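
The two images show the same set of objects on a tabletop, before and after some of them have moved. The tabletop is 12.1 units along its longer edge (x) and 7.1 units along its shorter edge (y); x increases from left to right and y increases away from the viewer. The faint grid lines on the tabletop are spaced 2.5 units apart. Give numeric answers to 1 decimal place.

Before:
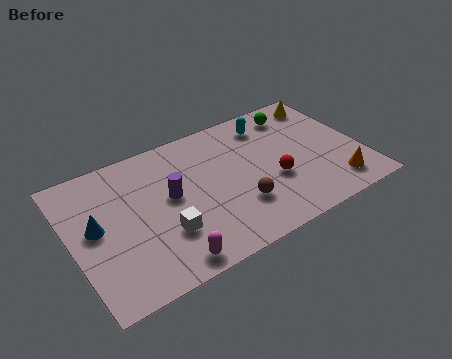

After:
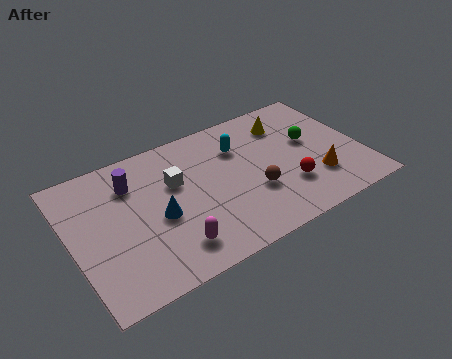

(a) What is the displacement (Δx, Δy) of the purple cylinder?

(-1.4, 1.4)

The purple cylinder started near (4.1, 3.9) and ended near (2.7, 5.3).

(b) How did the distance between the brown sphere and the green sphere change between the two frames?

-1.8

They were about 4.9 units apart before and 3.1 after — 1.8 units closer together.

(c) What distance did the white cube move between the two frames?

2.4

The white cube was near (3.6, 2.2) before and (4.4, 4.5) after, so it travelled √(0.8² + 2.3²) ≈ 2.4 units.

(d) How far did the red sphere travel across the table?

0.8

From (8.3, 2.7) to (8.8, 2.1), the red sphere covered √(0.5² + 0.6²) ≈ 0.8 units.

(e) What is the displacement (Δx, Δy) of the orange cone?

(-0.7, 0.7)

From the two frames, the orange cone sits at roughly (10.7, 1.3) before and (10.0, 2.0) after.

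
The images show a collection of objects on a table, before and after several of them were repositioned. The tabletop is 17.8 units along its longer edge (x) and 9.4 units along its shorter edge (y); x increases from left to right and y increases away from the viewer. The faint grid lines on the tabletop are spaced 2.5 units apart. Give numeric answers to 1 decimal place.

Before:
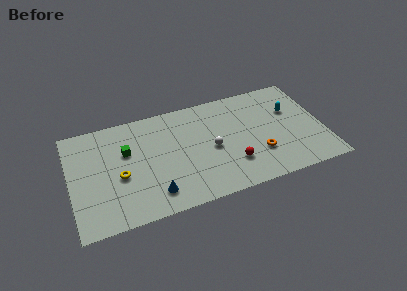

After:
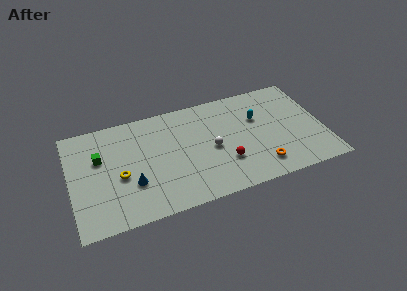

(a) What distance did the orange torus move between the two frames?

1.1

The orange torus was near (13.1, 2.9) before and (13.1, 1.8) after, so it travelled √(0.0² + 1.1²) ≈ 1.1 units.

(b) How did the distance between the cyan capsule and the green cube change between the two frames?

-0.5

Before: roughly 11.7 units apart; after: 11.2. That's 0.5 units closer together.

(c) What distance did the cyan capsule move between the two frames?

2.4

The cyan capsule moved from about (15.7, 6.1) to (13.3, 6.1), a distance of √(2.4² + 0.0²) ≈ 2.4.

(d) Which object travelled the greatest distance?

the cyan capsule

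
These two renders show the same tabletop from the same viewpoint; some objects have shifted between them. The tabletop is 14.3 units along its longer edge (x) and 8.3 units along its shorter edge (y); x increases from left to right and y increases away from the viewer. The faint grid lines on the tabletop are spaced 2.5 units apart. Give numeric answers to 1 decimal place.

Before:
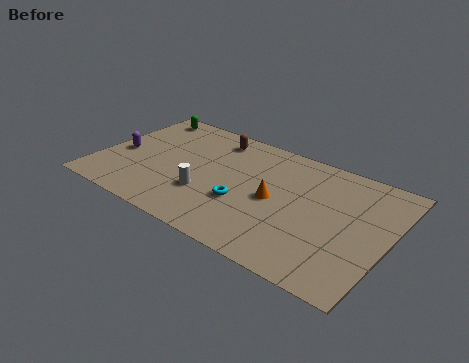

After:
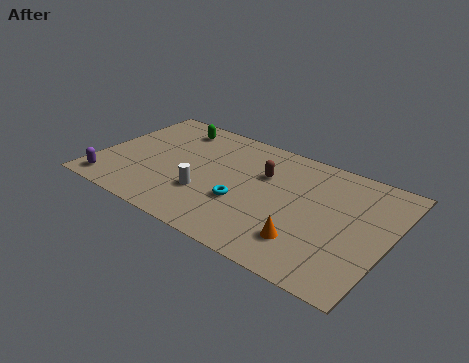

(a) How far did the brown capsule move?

3.2

The brown capsule moved from about (5.2, 7.0) to (8.0, 5.5), a distance of √(2.8² + 1.5²) ≈ 3.2.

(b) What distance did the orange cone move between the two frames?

2.8

The orange cone was near (8.8, 4.0) before and (10.7, 2.0) after, so it travelled √(1.9² + 2.0²) ≈ 2.8 units.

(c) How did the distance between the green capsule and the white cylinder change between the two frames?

-1.3

Before: roughly 6.2 units apart; after: 4.9. That's 1.3 units closer together.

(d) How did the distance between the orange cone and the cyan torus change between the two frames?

+1.7

Before: roughly 1.7 units apart; after: 3.4. That's 1.7 units further apart.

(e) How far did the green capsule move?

1.7

The green capsule was near (1.4, 7.3) before and (3.1, 6.9) after, so it travelled √(1.7² + 0.4²) ≈ 1.7 units.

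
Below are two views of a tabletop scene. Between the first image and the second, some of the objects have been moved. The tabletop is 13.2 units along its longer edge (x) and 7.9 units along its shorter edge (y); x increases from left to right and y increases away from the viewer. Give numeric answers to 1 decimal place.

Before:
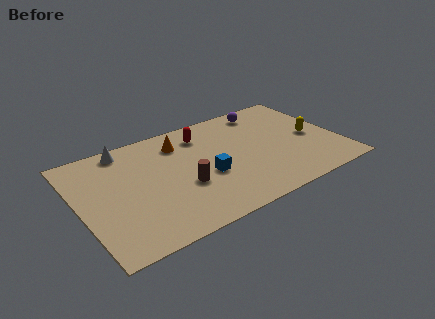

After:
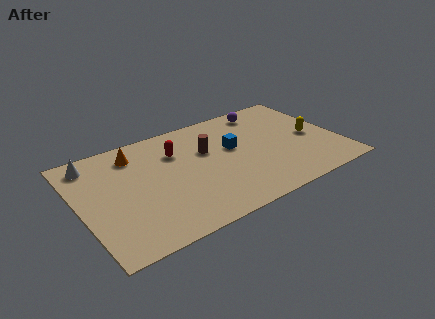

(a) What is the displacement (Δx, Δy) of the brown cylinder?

(1.5, 2.0)

The brown cylinder was at about (5.1, 3.0) and moved to about (6.6, 5.0).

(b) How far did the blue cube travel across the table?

2.1

The blue cube moved from about (6.3, 3.2) to (7.9, 4.6), a distance of √(1.6² + 1.4²) ≈ 2.1.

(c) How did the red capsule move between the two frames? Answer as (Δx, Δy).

(-1.5, -0.7)

The red capsule was at about (6.6, 6.3) and moved to about (5.1, 5.6).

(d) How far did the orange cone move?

2.3

The orange cone moved from about (5.4, 6.2) to (3.1, 6.4), a distance of √(2.3² + 0.2²) ≈ 2.3.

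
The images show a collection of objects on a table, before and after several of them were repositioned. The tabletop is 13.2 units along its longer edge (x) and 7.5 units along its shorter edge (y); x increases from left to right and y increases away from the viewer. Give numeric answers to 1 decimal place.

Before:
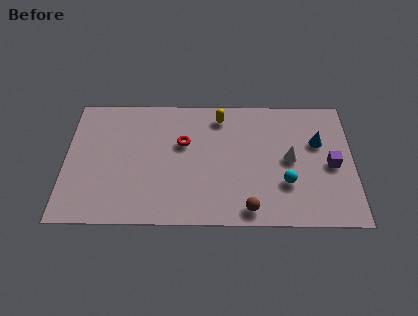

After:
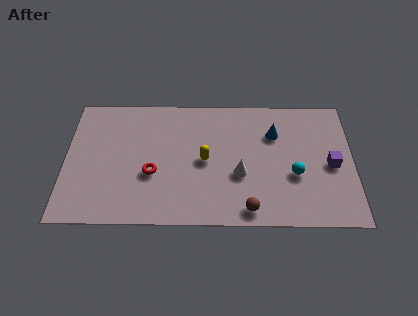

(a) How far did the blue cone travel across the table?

2.1

The blue cone moved from about (11.6, 4.8) to (9.6, 5.3), a distance of √(2.0² + 0.5²) ≈ 2.1.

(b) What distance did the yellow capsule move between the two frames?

2.7

From (7.1, 6.3) to (6.4, 3.7), the yellow capsule covered √(0.7² + 2.6²) ≈ 2.7 units.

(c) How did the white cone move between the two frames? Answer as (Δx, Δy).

(-2.3, -0.9)

From the two frames, the white cone sits at roughly (10.3, 3.8) before and (8.0, 2.9) after.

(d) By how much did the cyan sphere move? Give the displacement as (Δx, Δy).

(0.4, 0.5)

The cyan sphere started near (10.1, 2.4) and ended near (10.5, 2.9).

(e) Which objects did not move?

the brown sphere and the purple cube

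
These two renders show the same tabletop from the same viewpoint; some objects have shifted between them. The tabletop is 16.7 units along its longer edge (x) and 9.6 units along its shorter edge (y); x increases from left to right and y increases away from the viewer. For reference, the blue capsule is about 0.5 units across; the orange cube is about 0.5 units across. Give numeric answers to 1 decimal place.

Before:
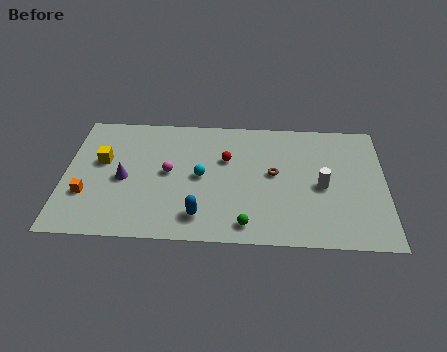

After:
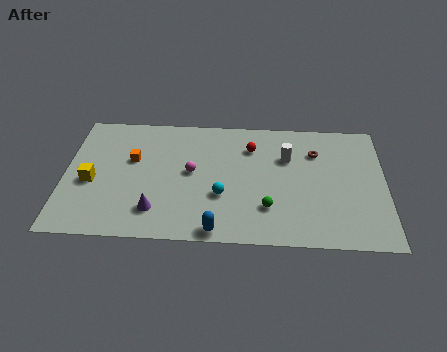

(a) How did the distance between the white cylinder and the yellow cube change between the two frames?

-1.1

They were about 11.6 units apart before and 10.5 after — 1.1 units closer together.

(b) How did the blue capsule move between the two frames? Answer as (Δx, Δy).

(0.9, -1.0)

The blue capsule started near (7.1, 1.8) and ended near (8.0, 0.8).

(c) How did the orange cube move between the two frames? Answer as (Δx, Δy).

(2.3, 2.8)

The orange cube was at about (1.2, 3.1) and moved to about (3.5, 5.9).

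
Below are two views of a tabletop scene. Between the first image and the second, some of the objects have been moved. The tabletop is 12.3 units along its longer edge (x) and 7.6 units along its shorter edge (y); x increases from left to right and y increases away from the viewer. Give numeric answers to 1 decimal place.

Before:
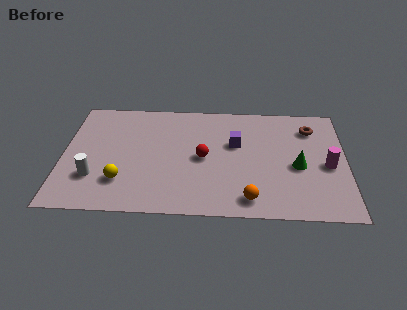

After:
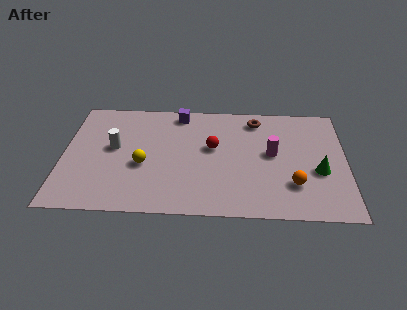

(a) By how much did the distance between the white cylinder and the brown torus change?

-3.5

Before: roughly 10.1 units apart; after: 6.6. That's 3.5 units closer together.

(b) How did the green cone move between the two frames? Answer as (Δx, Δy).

(0.9, -0.3)

From the two frames, the green cone sits at roughly (10.2, 3.3) before and (11.1, 3.0) after.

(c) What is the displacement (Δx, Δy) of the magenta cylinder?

(-2.4, 0.7)

The magenta cylinder started near (11.5, 3.4) and ended near (9.1, 4.1).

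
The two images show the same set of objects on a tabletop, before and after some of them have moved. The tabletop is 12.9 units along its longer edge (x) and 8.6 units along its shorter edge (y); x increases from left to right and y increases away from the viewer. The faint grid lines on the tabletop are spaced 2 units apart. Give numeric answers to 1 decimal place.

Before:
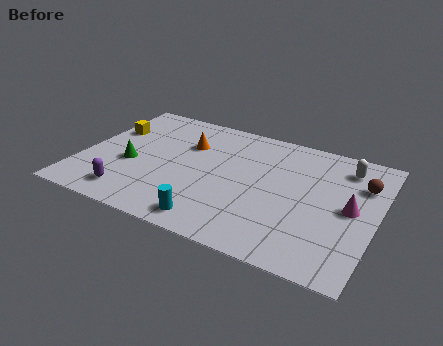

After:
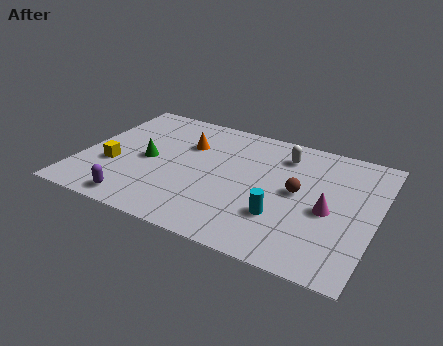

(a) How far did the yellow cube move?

2.7

From (0.9, 5.7) to (1.5, 3.1), the yellow cube covered √(0.6² + 2.6²) ≈ 2.7 units.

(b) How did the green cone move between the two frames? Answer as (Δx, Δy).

(0.7, 0.6)

The green cone started near (2.2, 3.5) and ended near (2.9, 4.1).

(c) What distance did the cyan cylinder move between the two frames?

3.2

The cyan cylinder moved from about (6.2, 1.1) to (9.0, 2.6), a distance of √(2.8² + 1.5²) ≈ 3.2.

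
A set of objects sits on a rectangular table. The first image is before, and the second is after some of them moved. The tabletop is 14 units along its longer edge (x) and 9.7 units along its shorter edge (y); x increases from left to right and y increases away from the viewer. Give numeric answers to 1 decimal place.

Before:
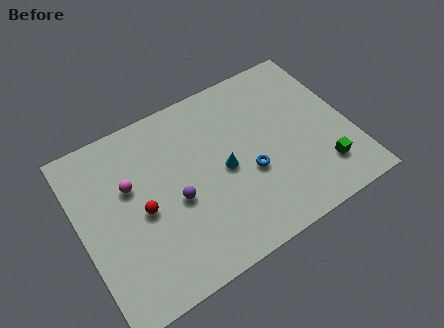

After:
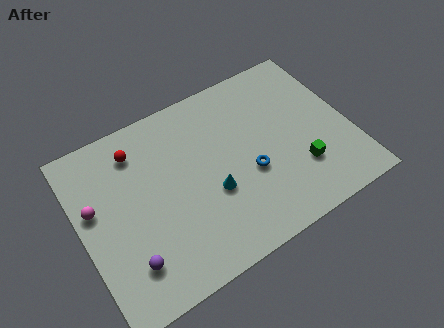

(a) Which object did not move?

the blue torus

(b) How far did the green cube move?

1.3

The green cube was near (12.2, 2.2) before and (11.1, 2.8) after, so it travelled √(1.1² + 0.6²) ≈ 1.3 units.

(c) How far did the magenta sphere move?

1.9

From (2.7, 6.1) to (0.8, 5.8), the magenta sphere covered √(1.9² + 0.3²) ≈ 1.9 units.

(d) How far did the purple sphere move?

3.4

The purple sphere was near (4.8, 4.2) before and (2.0, 2.2) after, so it travelled √(2.8² + 2.0²) ≈ 3.4 units.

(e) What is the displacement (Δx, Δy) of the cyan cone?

(-0.8, -0.9)

The cyan cone was at about (7.4, 4.6) and moved to about (6.6, 3.7).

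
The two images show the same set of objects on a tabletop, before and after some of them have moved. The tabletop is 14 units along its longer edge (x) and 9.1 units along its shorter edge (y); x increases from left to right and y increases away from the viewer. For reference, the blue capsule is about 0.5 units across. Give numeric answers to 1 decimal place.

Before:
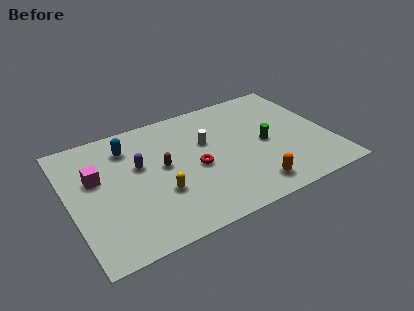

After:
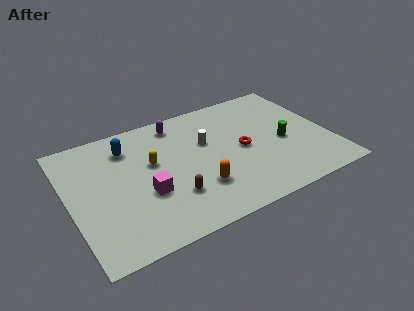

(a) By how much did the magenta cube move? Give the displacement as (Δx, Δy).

(2.4, -2.2)

The magenta cube was at about (1.5, 5.6) and moved to about (3.9, 3.4).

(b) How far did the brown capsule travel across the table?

2.3

The brown capsule moved from about (5.0, 4.9) to (5.2, 2.6), a distance of √(0.2² + 2.3²) ≈ 2.3.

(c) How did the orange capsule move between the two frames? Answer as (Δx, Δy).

(-2.7, 1.2)

The orange capsule started near (9.3, 1.4) and ended near (6.6, 2.6).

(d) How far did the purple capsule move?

3.3

The purple capsule was near (3.8, 5.5) before and (6.2, 7.8) after, so it travelled √(2.4² + 2.3²) ≈ 3.3 units.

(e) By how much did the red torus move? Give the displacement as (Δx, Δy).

(2.6, 0.3)

The red torus started near (6.7, 4.1) and ended near (9.3, 4.4).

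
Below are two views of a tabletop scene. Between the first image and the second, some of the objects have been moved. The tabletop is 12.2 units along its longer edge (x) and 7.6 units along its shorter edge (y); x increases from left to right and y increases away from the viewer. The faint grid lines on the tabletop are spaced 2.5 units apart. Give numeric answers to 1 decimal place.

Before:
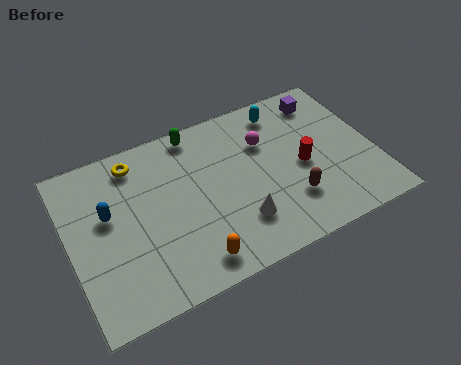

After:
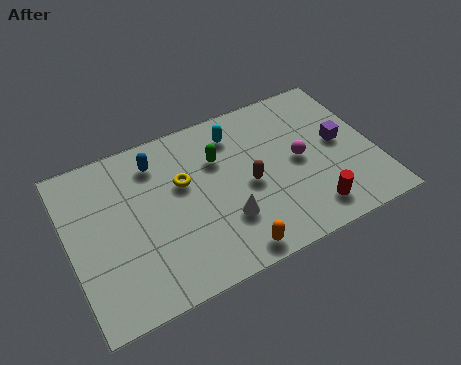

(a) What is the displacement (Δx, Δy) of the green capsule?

(0.7, -1.6)

From the two frames, the green capsule sits at roughly (5.4, 6.8) before and (6.1, 5.2) after.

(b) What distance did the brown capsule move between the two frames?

2.1

The brown capsule was near (8.6, 2.1) before and (7.1, 3.5) after, so it travelled √(1.5² + 1.4²) ≈ 2.1 units.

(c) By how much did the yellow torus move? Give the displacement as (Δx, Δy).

(1.7, -1.7)

From the two frames, the yellow torus sits at roughly (2.9, 6.4) before and (4.6, 4.7) after.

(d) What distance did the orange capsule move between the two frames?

1.5

From (4.5, 1.1) to (6.0, 0.8), the orange capsule covered √(1.5² + 0.3²) ≈ 1.5 units.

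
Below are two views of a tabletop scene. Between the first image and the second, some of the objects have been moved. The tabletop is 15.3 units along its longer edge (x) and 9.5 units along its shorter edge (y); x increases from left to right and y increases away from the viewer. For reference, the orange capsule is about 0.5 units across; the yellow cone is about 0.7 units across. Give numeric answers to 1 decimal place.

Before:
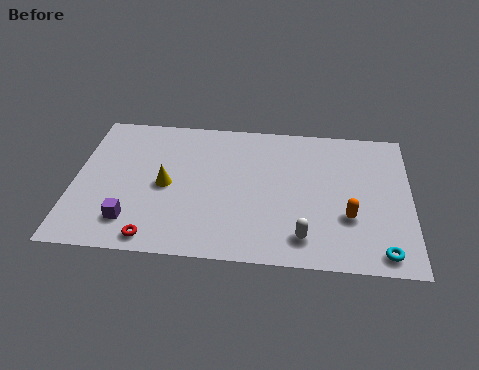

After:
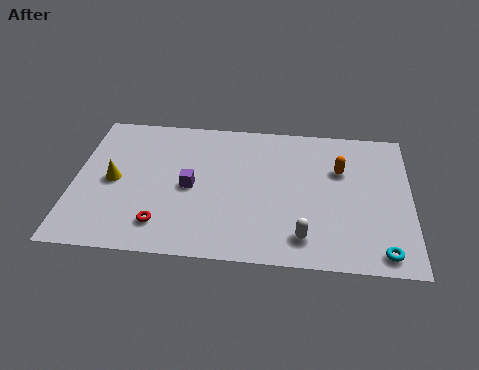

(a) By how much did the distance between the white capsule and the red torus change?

-0.3

Before: roughly 6.7 units apart; after: 6.4. That's 0.3 units closer together.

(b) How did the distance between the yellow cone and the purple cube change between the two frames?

+0.6

The distance was about 2.9 in the first image and 3.5 in the second, so they moved 0.6 units further apart.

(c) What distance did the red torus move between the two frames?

0.9

The red torus was near (3.8, 1.0) before and (4.1, 1.9) after, so it travelled √(0.3² + 0.9²) ≈ 0.9 units.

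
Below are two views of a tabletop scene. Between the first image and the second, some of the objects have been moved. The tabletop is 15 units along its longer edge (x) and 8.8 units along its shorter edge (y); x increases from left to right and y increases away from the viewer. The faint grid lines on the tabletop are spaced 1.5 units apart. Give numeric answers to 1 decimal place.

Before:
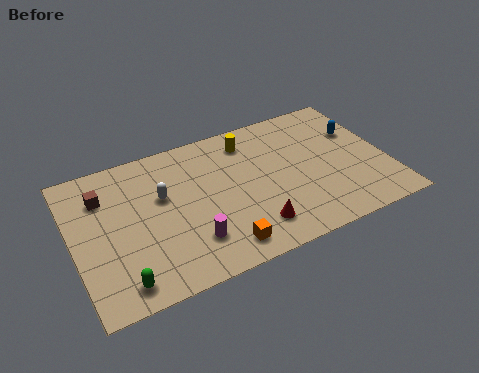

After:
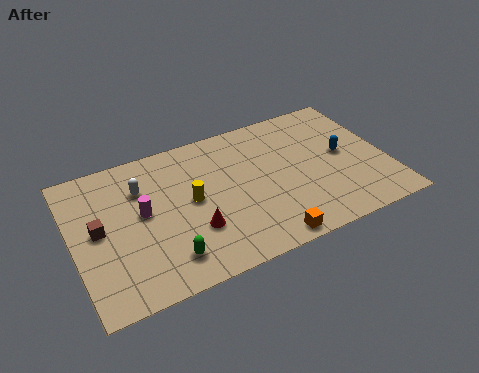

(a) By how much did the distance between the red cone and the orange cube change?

+2.1

The distance was about 1.7 in the first image and 3.8 in the second, so they moved 2.1 units further apart.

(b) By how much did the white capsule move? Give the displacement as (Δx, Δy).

(-0.9, 0.9)

From the two frames, the white capsule sits at roughly (4.3, 5.4) before and (3.4, 6.3) after.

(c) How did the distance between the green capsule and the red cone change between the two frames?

-4.5

The distance was about 6.3 in the first image and 1.8 in the second, so they moved 4.5 units closer together.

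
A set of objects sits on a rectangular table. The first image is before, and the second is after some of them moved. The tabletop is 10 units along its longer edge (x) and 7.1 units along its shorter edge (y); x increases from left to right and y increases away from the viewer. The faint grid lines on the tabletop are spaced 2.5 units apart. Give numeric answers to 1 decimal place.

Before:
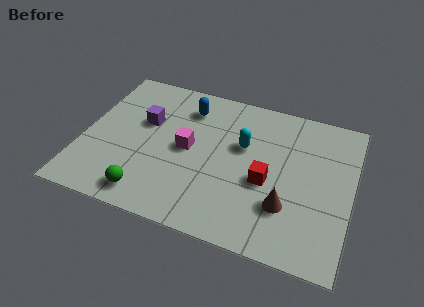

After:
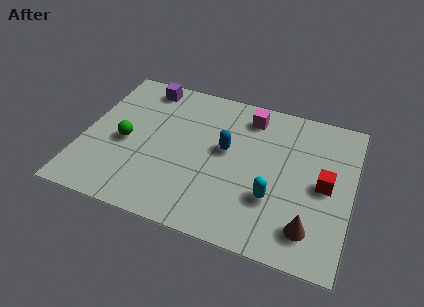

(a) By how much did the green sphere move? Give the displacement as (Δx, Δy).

(-1.1, 2.2)

The green sphere was at about (2.7, 1.0) and moved to about (1.6, 3.2).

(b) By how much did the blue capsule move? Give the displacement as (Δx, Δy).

(1.6, -1.6)

From the two frames, the blue capsule sits at roughly (3.7, 5.6) before and (5.3, 4.0) after.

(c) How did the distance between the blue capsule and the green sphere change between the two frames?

-0.9

They were about 4.7 units apart before and 3.8 after — 0.9 units closer together.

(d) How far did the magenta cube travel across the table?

3.1

The magenta cube moved from about (3.9, 3.6) to (6.0, 5.9), a distance of √(2.1² + 2.3²) ≈ 3.1.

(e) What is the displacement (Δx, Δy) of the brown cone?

(0.9, -0.7)

The brown cone was at about (7.7, 2.1) and moved to about (8.6, 1.4).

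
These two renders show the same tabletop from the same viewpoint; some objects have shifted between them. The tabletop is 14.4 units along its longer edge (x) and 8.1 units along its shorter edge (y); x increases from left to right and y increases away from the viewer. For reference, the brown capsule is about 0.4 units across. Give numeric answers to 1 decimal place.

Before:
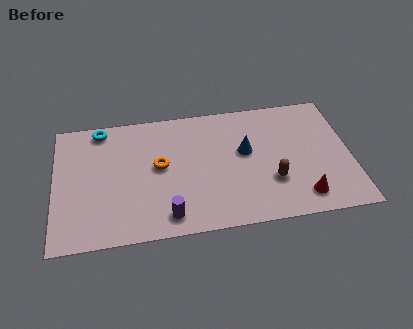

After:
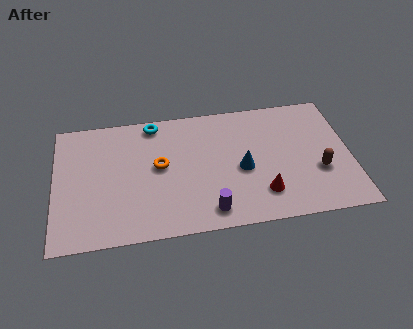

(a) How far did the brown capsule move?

2.3

The brown capsule was near (10.5, 2.6) before and (12.8, 2.9) after, so it travelled √(2.3² + 0.3²) ≈ 2.3 units.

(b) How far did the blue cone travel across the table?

1.1

The blue cone moved from about (9.3, 4.7) to (9.1, 3.6), a distance of √(0.2² + 1.1²) ≈ 1.1.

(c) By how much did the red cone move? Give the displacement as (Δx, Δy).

(-1.9, 0.5)

The red cone started near (11.9, 1.4) and ended near (10.0, 1.9).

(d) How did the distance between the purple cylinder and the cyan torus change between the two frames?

-0.3

They were about 6.8 units apart before and 6.5 after — 0.3 units closer together.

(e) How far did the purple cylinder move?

2.0

The purple cylinder was near (5.4, 1.2) before and (7.4, 1.2) after, so it travelled √(2.0² + 0.0²) ≈ 2.0 units.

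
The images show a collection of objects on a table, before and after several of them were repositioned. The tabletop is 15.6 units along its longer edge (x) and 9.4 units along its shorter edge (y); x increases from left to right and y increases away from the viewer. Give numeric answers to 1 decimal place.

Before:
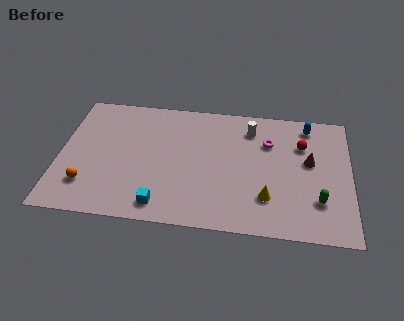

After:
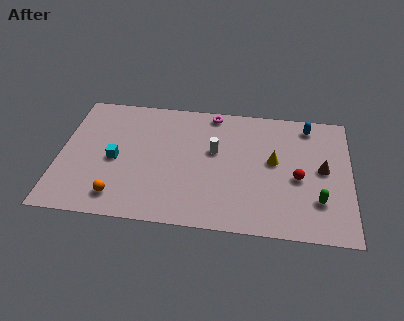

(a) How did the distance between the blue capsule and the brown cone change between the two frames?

+0.6

The distance was about 2.7 in the first image and 3.3 in the second, so they moved 0.6 units further apart.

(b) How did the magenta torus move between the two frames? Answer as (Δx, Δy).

(-3.1, 1.9)

The magenta torus started near (11.2, 6.6) and ended near (8.1, 8.5).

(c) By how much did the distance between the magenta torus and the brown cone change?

+4.5

The distance was about 2.5 in the first image and 7.0 in the second, so they moved 4.5 units further apart.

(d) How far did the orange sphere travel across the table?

1.8

The orange sphere was near (1.6, 2.3) before and (3.3, 1.6) after, so it travelled √(1.7² + 0.7²) ≈ 1.8 units.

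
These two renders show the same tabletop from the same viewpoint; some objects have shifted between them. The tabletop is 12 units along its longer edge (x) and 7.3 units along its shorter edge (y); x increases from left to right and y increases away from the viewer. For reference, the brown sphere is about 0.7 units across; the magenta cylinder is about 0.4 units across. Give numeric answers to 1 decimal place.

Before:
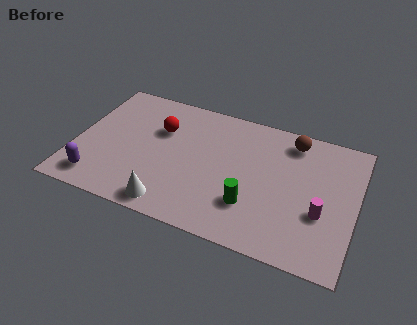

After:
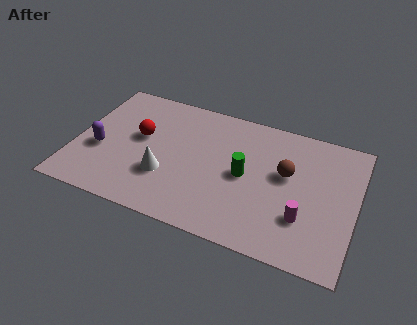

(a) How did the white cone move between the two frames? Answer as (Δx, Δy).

(-0.4, 1.5)

From the two frames, the white cone sits at roughly (4.4, 0.9) before and (4.0, 2.4) after.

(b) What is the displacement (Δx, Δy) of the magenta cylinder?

(-0.7, -0.5)

The magenta cylinder was at about (10.6, 2.7) and moved to about (9.9, 2.2).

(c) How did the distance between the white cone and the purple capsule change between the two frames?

-0.3

Before: roughly 3.2 units apart; after: 2.9. That's 0.3 units closer together.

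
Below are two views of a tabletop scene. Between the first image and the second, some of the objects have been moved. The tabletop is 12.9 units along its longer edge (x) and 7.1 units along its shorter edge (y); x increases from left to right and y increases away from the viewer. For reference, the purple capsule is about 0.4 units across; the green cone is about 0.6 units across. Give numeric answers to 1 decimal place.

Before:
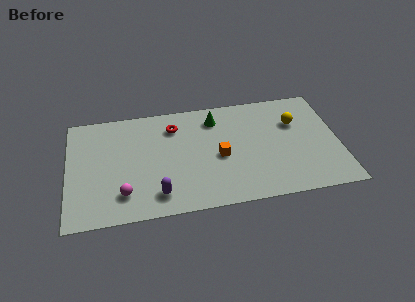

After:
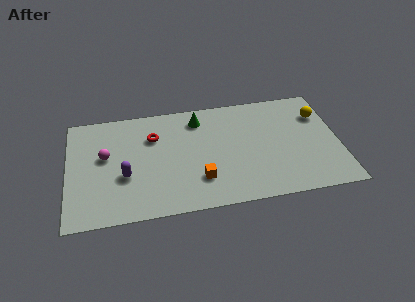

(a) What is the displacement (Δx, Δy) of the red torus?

(-1.0, -0.5)

The red torus started near (5.1, 5.5) and ended near (4.1, 5.0).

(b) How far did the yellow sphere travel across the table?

1.2

From (10.9, 4.8) to (12.1, 5.1), the yellow sphere covered √(1.2² + 0.3²) ≈ 1.2 units.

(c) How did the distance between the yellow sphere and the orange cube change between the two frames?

+2.7

The distance was about 4.0 in the first image and 6.7 in the second, so they moved 2.7 units further apart.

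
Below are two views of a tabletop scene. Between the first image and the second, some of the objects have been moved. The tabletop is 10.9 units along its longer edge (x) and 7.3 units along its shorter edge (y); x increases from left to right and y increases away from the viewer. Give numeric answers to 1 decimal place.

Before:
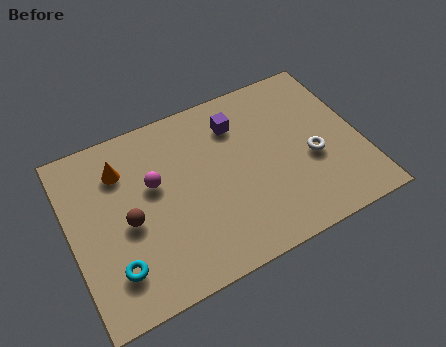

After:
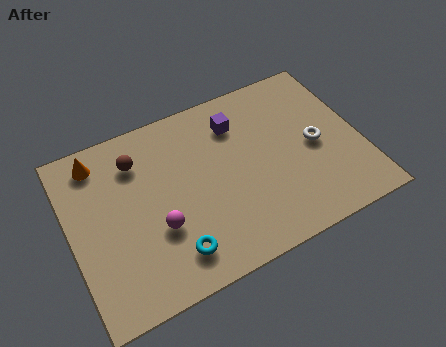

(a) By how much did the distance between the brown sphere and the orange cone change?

-0.7

They were about 2.2 units apart before and 1.5 after — 0.7 units closer together.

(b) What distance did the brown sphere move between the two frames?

2.4

The brown sphere was near (2.1, 3.3) before and (2.7, 5.6) after, so it travelled √(0.6² + 2.3²) ≈ 2.4 units.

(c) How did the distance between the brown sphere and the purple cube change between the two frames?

-1.2

Before: roughly 5.0 units apart; after: 3.8. That's 1.2 units closer together.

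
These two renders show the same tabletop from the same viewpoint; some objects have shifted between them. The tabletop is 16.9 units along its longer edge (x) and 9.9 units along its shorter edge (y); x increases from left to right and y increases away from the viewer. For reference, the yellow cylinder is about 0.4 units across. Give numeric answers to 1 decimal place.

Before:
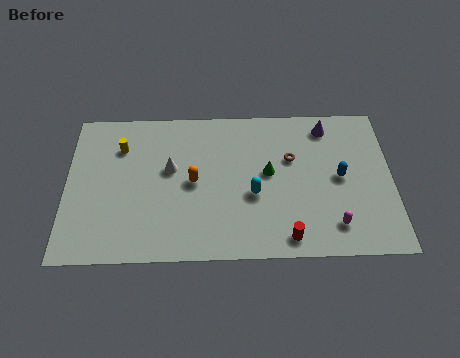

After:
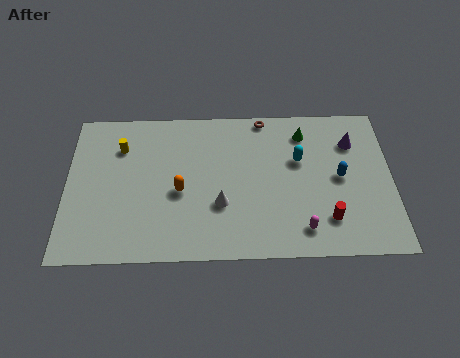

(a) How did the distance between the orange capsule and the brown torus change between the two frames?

+1.2

They were about 5.3 units apart before and 6.5 after — 1.2 units further apart.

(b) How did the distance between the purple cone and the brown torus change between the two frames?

+2.1

Before: roughly 2.8 units apart; after: 4.9. That's 2.1 units further apart.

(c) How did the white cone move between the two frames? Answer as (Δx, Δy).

(2.6, -2.4)

The white cone started near (5.4, 5.8) and ended near (8.0, 3.4).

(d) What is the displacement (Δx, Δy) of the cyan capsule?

(2.4, 2.2)

The cyan capsule started near (9.7, 4.0) and ended near (12.1, 6.2).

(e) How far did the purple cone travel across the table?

1.7

From (13.6, 8.4) to (14.9, 7.3), the purple cone covered √(1.3² + 1.1²) ≈ 1.7 units.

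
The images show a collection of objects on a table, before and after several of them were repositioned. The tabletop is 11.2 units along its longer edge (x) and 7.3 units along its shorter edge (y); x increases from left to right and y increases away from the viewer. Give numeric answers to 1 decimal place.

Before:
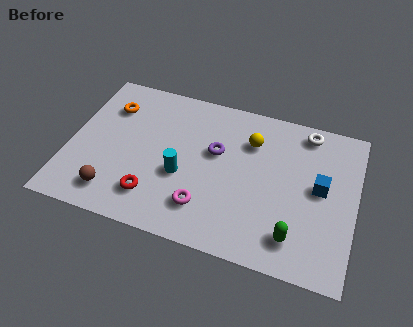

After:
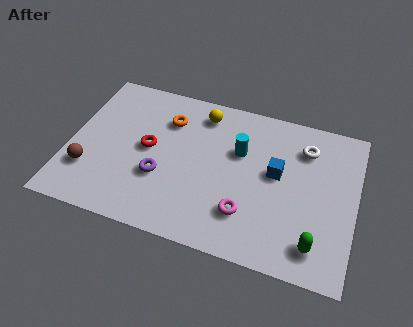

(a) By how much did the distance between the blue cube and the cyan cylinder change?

-3.8

Before: roughly 5.4 units apart; after: 1.6. That's 3.8 units closer together.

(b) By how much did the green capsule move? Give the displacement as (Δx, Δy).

(0.8, -0.1)

The green capsule started near (9.0, 1.4) and ended near (9.8, 1.3).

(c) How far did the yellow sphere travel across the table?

2.2

The yellow sphere moved from about (7.0, 5.3) to (5.0, 6.1), a distance of √(2.0² + 0.8²) ≈ 2.2.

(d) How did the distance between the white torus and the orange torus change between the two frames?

-2.4

They were about 7.8 units apart before and 5.4 after — 2.4 units closer together.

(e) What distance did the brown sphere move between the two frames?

1.4

The brown sphere was near (2.0, 1.3) before and (0.9, 2.1) after, so it travelled √(1.1² + 0.8²) ≈ 1.4 units.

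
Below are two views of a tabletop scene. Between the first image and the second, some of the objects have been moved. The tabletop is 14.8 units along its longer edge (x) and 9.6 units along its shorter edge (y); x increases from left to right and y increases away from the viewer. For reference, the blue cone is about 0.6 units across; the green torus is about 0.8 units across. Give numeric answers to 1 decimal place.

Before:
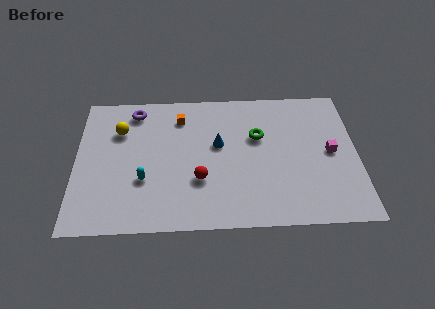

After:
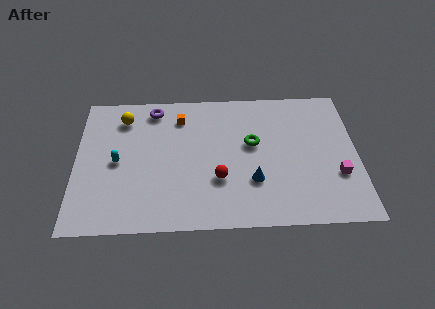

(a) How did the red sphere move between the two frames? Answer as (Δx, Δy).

(1.0, 0.0)

The red sphere was at about (6.5, 3.2) and moved to about (7.5, 3.2).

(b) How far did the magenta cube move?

1.6

The magenta cube was near (13.4, 4.8) before and (13.7, 3.2) after, so it travelled √(0.3² + 1.6²) ≈ 1.6 units.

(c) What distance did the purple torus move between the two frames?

1.0

From (3.1, 8.2) to (4.1, 8.3), the purple torus covered √(1.0² + 0.1²) ≈ 1.0 units.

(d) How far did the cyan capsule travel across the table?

1.9

The cyan capsule was near (3.6, 3.3) before and (2.2, 4.6) after, so it travelled √(1.4² + 1.3²) ≈ 1.9 units.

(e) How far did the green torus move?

0.6

The green torus moved from about (9.6, 6.1) to (9.3, 5.6), a distance of √(0.3² + 0.5²) ≈ 0.6.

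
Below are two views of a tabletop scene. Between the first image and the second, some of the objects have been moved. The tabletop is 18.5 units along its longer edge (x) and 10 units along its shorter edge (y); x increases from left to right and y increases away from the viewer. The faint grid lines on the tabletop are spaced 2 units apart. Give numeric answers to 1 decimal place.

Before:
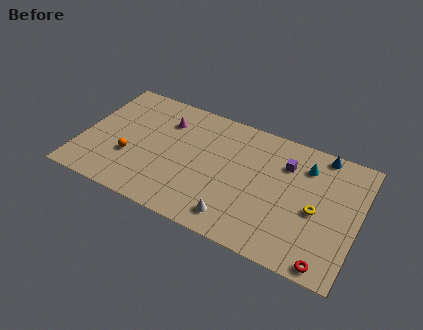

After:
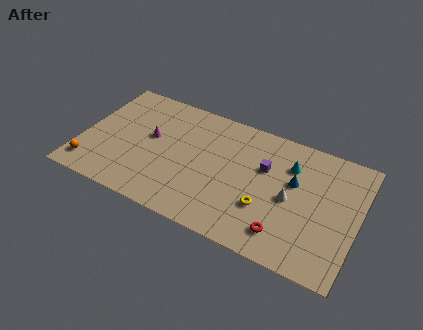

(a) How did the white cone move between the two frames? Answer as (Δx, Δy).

(3.3, 3.1)

The white cone started near (10.8, 1.6) and ended near (14.1, 4.7).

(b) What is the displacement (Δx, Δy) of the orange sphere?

(-2.5, -1.8)

The orange sphere was at about (3.4, 3.5) and moved to about (0.9, 1.7).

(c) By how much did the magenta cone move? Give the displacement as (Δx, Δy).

(-0.8, -1.8)

The magenta cone was at about (5.3, 7.5) and moved to about (4.5, 5.7).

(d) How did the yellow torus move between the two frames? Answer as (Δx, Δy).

(-3.2, -1.2)

The yellow torus started near (15.8, 4.5) and ended near (12.6, 3.3).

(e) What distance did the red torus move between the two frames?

3.1

The red torus was near (16.9, 0.9) before and (14.0, 1.9) after, so it travelled √(2.9² + 1.0²) ≈ 3.1 units.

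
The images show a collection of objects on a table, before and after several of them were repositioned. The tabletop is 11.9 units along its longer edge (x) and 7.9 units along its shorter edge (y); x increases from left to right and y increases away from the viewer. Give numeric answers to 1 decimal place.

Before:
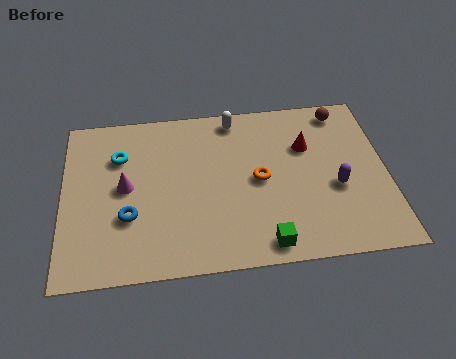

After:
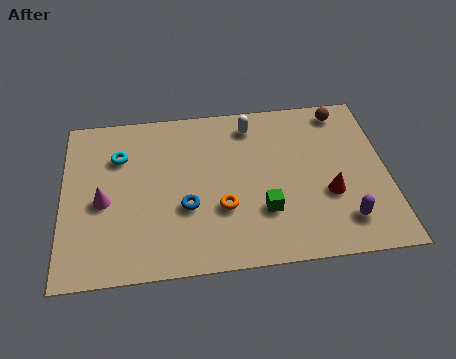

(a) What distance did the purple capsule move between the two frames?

1.6

The purple capsule moved from about (10.0, 3.2) to (10.2, 1.6), a distance of √(0.2² + 1.6²) ≈ 1.6.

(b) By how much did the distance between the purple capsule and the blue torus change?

-1.8

They were about 7.6 units apart before and 5.8 after — 1.8 units closer together.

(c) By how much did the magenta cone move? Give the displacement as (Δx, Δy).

(-0.8, -0.6)

From the two frames, the magenta cone sits at roughly (2.3, 4.1) before and (1.5, 3.5) after.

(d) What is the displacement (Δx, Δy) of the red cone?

(0.7, -2.4)

The red cone started near (9.0, 5.3) and ended near (9.7, 2.9).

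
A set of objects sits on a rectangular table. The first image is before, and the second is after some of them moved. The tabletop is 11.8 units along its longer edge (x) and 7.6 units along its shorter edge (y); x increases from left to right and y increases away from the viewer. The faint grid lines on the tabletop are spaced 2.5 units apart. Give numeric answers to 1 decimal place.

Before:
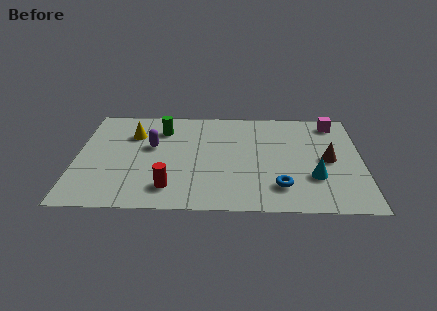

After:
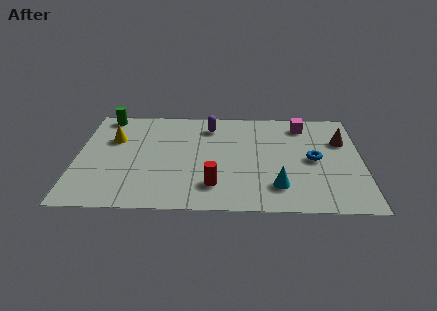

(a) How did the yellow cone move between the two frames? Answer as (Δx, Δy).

(-0.8, -0.4)

The yellow cone was at about (2.3, 5.4) and moved to about (1.5, 5.0).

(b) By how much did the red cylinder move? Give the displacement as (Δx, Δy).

(1.8, 0.2)

From the two frames, the red cylinder sits at roughly (3.9, 1.5) before and (5.7, 1.7) after.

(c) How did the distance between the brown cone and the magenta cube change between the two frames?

-0.8

Before: roughly 2.8 units apart; after: 2.0. That's 0.8 units closer together.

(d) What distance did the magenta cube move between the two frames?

1.3

The magenta cube moved from about (10.7, 6.5) to (9.4, 6.3), a distance of √(1.3² + 0.2²) ≈ 1.3.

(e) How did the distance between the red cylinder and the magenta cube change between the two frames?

-2.5

The distance was about 8.4 in the first image and 5.9 in the second, so they moved 2.5 units closer together.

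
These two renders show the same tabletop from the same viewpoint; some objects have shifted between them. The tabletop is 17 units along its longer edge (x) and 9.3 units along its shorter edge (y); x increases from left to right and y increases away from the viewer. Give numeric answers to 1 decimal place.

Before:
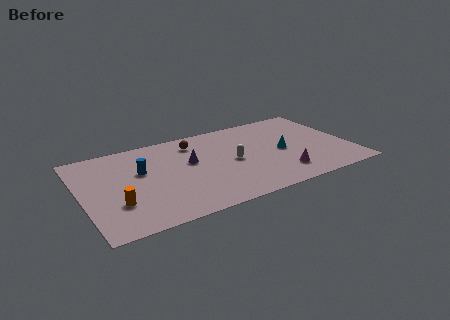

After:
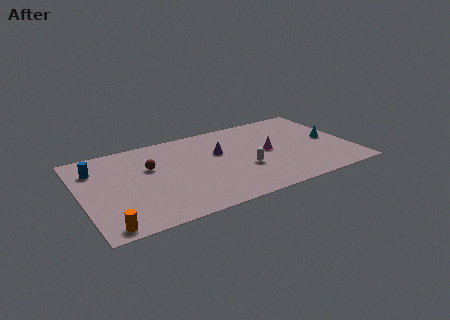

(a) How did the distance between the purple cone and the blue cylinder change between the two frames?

+4.7

They were about 3.1 units apart before and 7.8 after — 4.7 units further apart.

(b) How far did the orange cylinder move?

2.2

The orange cylinder moved from about (2.0, 2.9) to (1.2, 0.9), a distance of √(0.8² + 2.0²) ≈ 2.2.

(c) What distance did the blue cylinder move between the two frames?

3.0

From (3.8, 5.7) to (1.1, 7.0), the blue cylinder covered √(2.7² + 1.3²) ≈ 3.0 units.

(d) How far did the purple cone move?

1.9

The purple cone was near (6.9, 5.5) before and (8.8, 5.8) after, so it travelled √(1.9² + 0.3²) ≈ 1.9 units.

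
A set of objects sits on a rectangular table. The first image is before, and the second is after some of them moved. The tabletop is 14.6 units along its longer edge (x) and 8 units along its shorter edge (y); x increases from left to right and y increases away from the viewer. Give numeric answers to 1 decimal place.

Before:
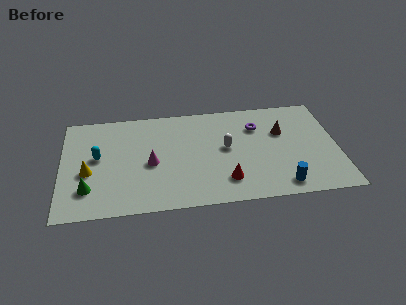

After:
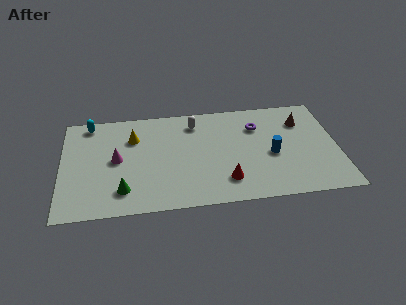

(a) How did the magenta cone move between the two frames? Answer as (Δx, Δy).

(-1.8, 0.5)

From the two frames, the magenta cone sits at roughly (4.7, 3.6) before and (2.9, 4.1) after.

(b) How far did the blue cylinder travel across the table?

2.4

From (11.5, 1.1) to (11.1, 3.5), the blue cylinder covered √(0.4² + 2.4²) ≈ 2.4 units.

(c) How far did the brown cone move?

1.3

From (11.7, 5.2) to (12.8, 5.9), the brown cone covered √(1.1² + 0.7²) ≈ 1.3 units.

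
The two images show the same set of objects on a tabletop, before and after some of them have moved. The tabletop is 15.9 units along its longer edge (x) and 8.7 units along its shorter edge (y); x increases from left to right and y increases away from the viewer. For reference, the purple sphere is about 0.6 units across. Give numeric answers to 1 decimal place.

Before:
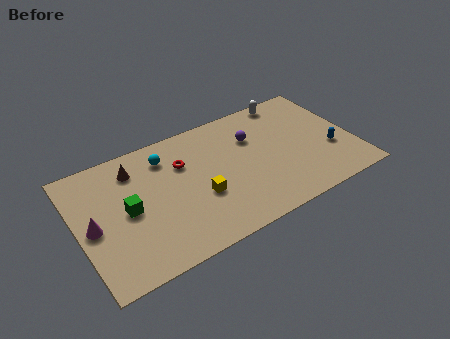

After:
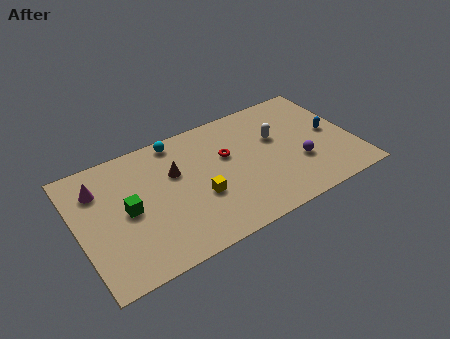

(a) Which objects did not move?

the yellow cube and the green cube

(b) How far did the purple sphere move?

3.8

The purple sphere moved from about (10.3, 6.0) to (12.6, 3.0), a distance of √(2.3² + 3.0²) ≈ 3.8.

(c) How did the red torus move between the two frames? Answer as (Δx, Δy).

(2.5, -0.6)

The red torus was at about (6.2, 6.0) and moved to about (8.7, 5.4).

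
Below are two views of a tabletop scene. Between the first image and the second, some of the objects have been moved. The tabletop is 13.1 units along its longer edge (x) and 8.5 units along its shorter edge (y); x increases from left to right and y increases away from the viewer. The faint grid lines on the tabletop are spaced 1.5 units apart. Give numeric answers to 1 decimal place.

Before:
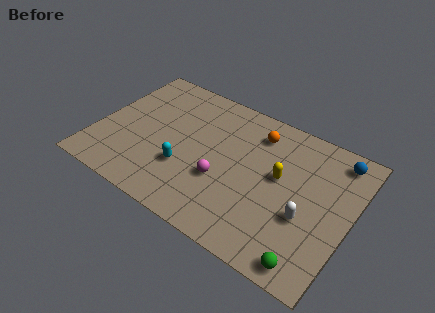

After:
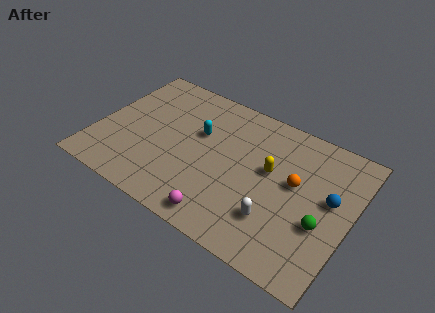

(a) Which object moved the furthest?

the orange sphere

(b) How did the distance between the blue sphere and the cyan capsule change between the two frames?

-1.6

Before: roughly 8.5 units apart; after: 6.9. That's 1.6 units closer together.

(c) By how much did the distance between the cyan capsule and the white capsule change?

-0.8

They were about 6.2 units apart before and 5.4 after — 0.8 units closer together.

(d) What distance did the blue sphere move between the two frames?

2.5

The blue sphere moved from about (12.0, 7.3) to (12.0, 4.8), a distance of √(0.0² + 2.5²) ≈ 2.5.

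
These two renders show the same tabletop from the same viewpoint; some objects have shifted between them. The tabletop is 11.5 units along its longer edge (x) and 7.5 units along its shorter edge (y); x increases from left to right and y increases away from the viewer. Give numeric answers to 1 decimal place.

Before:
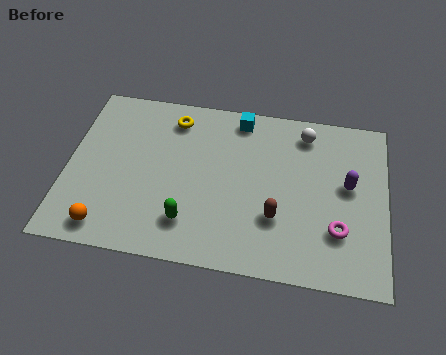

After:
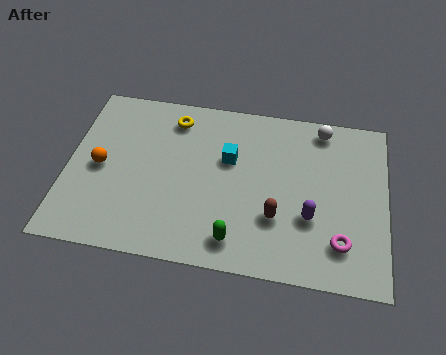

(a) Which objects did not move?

the yellow torus and the brown capsule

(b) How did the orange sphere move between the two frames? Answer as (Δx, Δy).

(-0.4, 2.6)

The orange sphere was at about (1.6, 1.0) and moved to about (1.2, 3.6).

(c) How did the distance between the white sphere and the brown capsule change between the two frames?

+0.5

Before: roughly 4.0 units apart; after: 4.5. That's 0.5 units further apart.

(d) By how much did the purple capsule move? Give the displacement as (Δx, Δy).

(-1.3, -1.6)

The purple capsule started near (10.1, 4.2) and ended near (8.8, 2.6).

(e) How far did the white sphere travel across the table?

0.7

The white sphere moved from about (8.5, 6.3) to (9.1, 6.6), a distance of √(0.6² + 0.3²) ≈ 0.7.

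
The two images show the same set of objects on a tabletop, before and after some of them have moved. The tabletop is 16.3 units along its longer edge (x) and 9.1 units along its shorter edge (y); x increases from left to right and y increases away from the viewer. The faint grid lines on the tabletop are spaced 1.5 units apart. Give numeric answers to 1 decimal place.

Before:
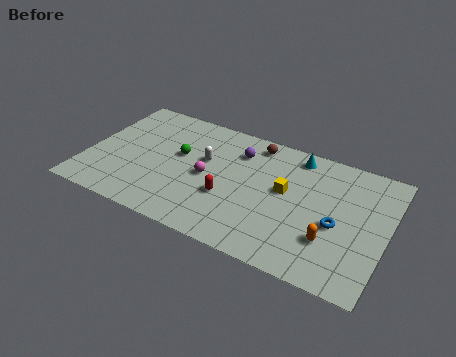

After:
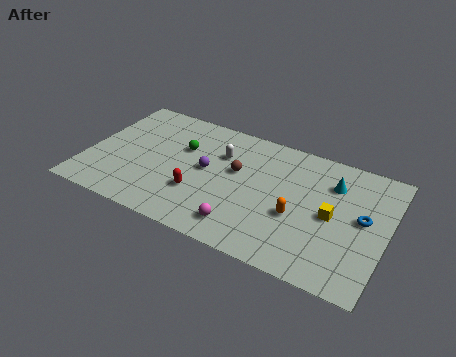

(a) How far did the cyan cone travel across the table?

2.4

The cyan cone was near (11.1, 7.9) before and (13.2, 6.7) after, so it travelled √(2.1² + 1.2²) ≈ 2.4 units.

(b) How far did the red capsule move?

1.6

The red capsule moved from about (7.9, 3.3) to (6.3, 2.9), a distance of √(1.6² + 0.4²) ≈ 1.6.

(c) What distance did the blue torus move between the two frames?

1.6

The blue torus moved from about (13.7, 3.9) to (15.0, 4.9), a distance of √(1.3² + 1.0²) ≈ 1.6.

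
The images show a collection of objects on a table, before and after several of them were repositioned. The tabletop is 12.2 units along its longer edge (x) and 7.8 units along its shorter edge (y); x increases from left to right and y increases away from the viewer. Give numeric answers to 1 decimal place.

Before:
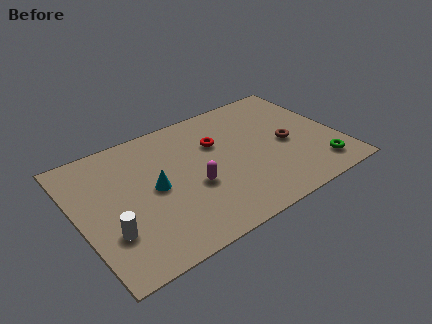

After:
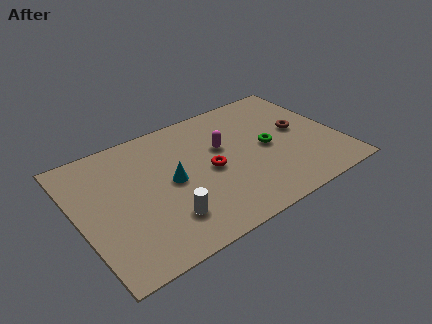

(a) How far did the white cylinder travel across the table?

2.5

From (1.2, 2.4) to (3.7, 1.9), the white cylinder covered √(2.5² + 0.5²) ≈ 2.5 units.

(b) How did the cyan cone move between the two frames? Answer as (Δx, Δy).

(0.8, 0.0)

The cyan cone was at about (3.5, 3.9) and moved to about (4.3, 3.9).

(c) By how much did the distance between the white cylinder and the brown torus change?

-1.5

Before: roughly 8.7 units apart; after: 7.2. That's 1.5 units closer together.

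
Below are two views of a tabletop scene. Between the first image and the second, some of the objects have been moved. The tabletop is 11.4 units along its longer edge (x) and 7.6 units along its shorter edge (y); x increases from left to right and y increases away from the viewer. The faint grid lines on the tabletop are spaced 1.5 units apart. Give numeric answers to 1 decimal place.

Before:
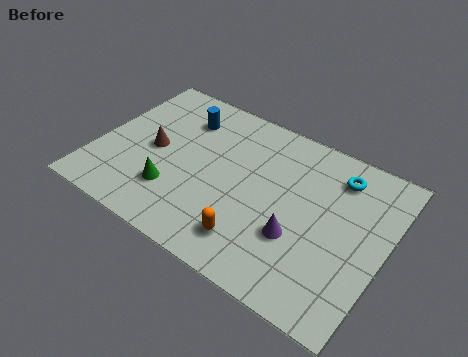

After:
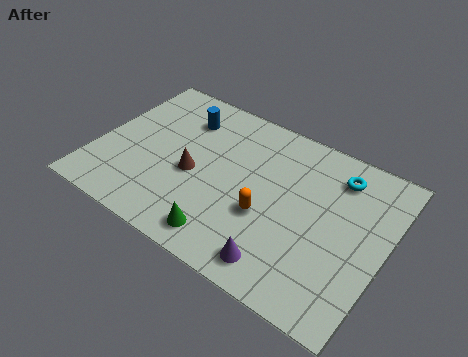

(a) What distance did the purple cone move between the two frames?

1.6

The purple cone moved from about (8.2, 2.6) to (7.8, 1.1), a distance of √(0.4² + 1.5²) ≈ 1.6.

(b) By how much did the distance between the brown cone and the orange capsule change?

-1.9

They were about 4.9 units apart before and 3.0 after — 1.9 units closer together.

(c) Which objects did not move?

the cyan torus and the blue cylinder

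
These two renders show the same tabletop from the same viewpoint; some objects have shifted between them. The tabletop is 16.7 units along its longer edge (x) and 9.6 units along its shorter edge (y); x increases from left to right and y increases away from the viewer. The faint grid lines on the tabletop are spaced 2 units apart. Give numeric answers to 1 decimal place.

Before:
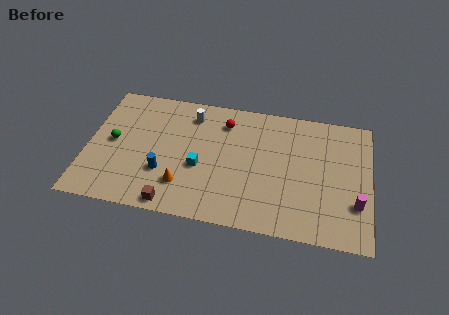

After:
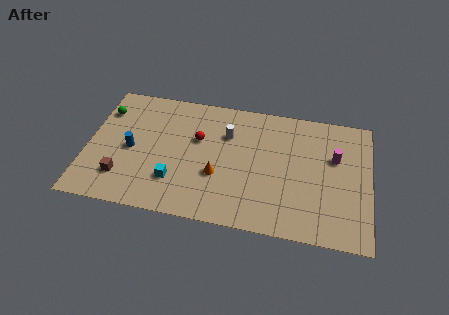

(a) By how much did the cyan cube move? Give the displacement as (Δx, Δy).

(-1.4, -1.3)

From the two frames, the cyan cube sits at roughly (6.7, 3.9) before and (5.3, 2.6) after.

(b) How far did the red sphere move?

2.2

From (8.0, 7.6) to (6.5, 6.0), the red sphere covered √(1.5² + 1.6²) ≈ 2.2 units.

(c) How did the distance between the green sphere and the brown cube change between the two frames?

-0.4

They were about 5.5 units apart before and 5.1 after — 0.4 units closer together.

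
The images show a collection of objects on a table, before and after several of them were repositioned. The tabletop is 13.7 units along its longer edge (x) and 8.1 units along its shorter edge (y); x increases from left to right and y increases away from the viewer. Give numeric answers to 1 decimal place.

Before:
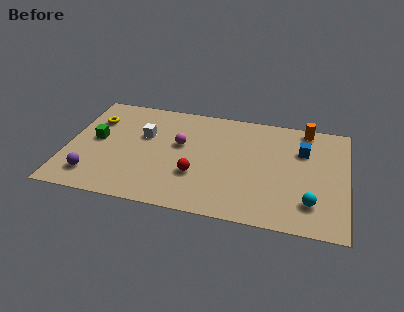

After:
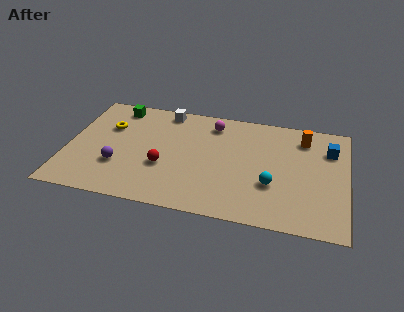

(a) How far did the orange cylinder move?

0.8

The orange cylinder was near (11.6, 7.3) before and (11.5, 6.5) after, so it travelled √(0.1² + 0.8²) ≈ 0.8 units.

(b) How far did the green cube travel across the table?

2.8

The green cube moved from about (1.4, 4.3) to (2.2, 7.0), a distance of √(0.8² + 2.7²) ≈ 2.8.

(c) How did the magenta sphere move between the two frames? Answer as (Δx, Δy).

(1.5, 1.9)

The magenta sphere was at about (5.5, 4.8) and moved to about (7.0, 6.7).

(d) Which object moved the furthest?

the green cube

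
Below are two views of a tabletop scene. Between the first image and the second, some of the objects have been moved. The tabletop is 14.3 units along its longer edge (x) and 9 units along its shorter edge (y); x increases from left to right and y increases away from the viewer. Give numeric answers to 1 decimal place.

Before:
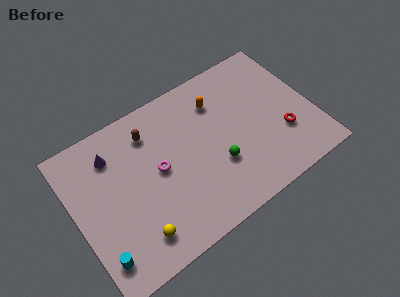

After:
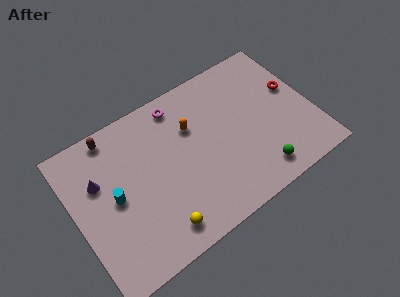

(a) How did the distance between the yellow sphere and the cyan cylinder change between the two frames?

+1.5

They were about 2.2 units apart before and 3.7 after — 1.5 units further apart.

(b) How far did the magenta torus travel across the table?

3.6

From (5.0, 4.7) to (6.8, 7.8), the magenta torus covered √(1.8² + 3.1²) ≈ 3.6 units.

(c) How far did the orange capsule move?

1.8

From (9.0, 6.8) to (7.3, 6.1), the orange capsule covered √(1.7² + 0.7²) ≈ 1.8 units.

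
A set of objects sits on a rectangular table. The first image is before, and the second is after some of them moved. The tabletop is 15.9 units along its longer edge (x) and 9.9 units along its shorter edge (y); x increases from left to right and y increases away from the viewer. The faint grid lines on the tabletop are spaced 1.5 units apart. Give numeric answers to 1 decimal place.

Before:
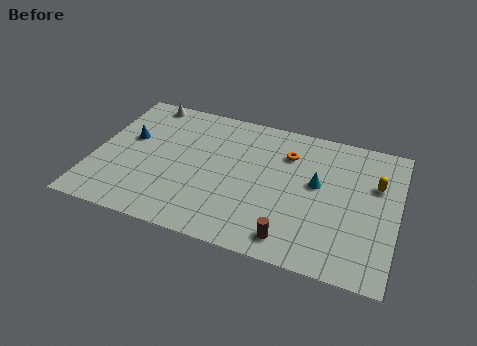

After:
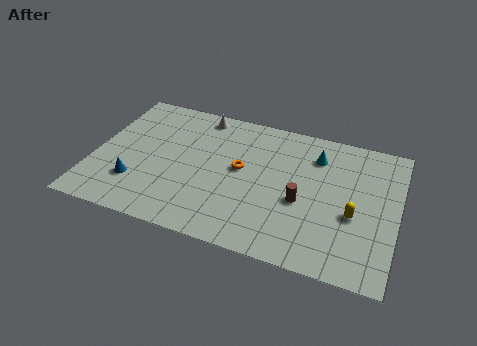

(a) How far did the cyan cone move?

2.0

The cyan cone moved from about (11.7, 5.6) to (11.5, 7.6), a distance of √(0.2² + 2.0²) ≈ 2.0.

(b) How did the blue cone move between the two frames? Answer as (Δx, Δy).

(0.7, -3.2)

From the two frames, the blue cone sits at roughly (1.7, 5.9) before and (2.4, 2.7) after.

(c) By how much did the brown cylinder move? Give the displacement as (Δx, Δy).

(0.3, 2.7)

From the two frames, the brown cylinder sits at roughly (10.7, 1.4) before and (11.0, 4.1) after.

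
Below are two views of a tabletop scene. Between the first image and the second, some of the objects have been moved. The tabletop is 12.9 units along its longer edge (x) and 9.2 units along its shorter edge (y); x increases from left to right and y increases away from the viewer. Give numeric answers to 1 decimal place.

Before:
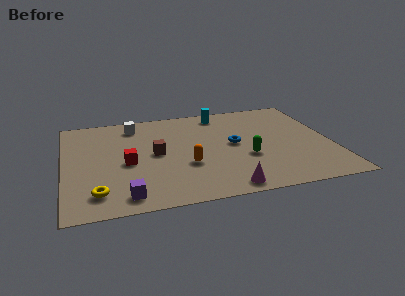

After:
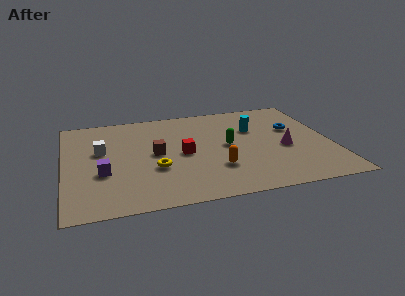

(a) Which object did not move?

the brown cube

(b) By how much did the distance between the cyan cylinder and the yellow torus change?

-3.2

Before: roughly 8.9 units apart; after: 5.7. That's 3.2 units closer together.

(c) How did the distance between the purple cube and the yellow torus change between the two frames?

+1.1

They were about 1.4 units apart before and 2.5 after — 1.1 units further apart.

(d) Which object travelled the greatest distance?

the magenta cone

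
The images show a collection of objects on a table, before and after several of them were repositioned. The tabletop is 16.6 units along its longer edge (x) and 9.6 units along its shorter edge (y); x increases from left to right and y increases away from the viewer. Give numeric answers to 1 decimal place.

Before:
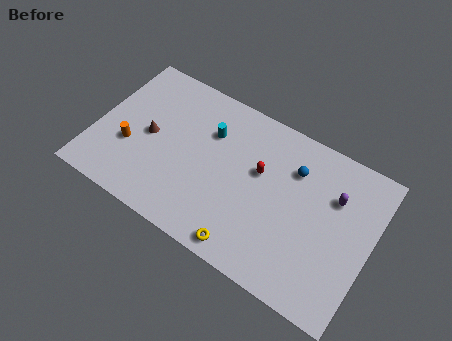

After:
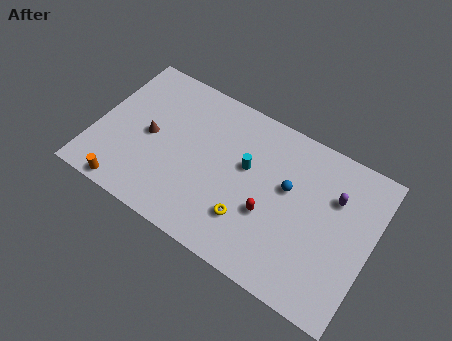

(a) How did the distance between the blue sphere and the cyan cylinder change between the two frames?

-2.6

The distance was about 5.1 in the first image and 2.5 in the second, so they moved 2.6 units closer together.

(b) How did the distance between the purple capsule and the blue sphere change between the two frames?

+0.3

They were about 2.5 units apart before and 2.8 after — 0.3 units further apart.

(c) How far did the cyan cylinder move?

2.6

The cyan cylinder moved from about (6.6, 6.7) to (9.0, 5.7), a distance of √(2.4² + 1.0²) ≈ 2.6.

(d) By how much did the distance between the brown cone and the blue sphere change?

-0.4

Before: roughly 8.8 units apart; after: 8.4. That's 0.4 units closer together.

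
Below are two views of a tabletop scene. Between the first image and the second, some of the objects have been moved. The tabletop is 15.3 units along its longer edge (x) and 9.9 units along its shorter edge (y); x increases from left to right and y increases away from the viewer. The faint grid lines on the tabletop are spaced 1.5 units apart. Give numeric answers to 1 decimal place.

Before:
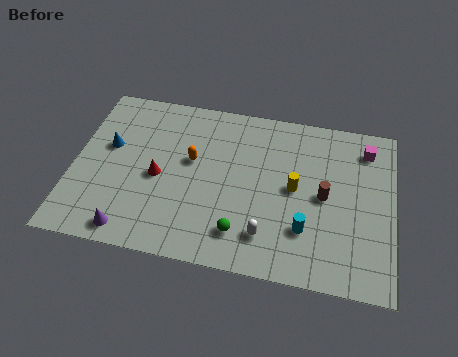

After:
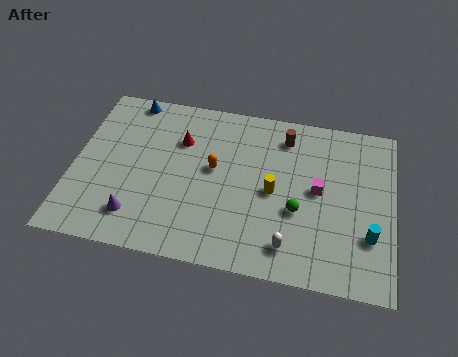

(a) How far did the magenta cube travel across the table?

3.6

The magenta cube moved from about (13.9, 8.1) to (11.7, 5.2), a distance of √(2.2² + 2.9²) ≈ 3.6.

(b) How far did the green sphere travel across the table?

3.2

From (8.2, 2.0) to (10.8, 3.8), the green sphere covered √(2.6² + 1.8²) ≈ 3.2 units.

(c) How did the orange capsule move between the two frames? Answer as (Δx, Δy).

(1.1, -0.3)

The orange capsule started near (5.6, 5.8) and ended near (6.7, 5.5).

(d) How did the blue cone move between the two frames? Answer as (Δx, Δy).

(0.8, 3.1)

From the two frames, the blue cone sits at roughly (1.6, 5.9) before and (2.4, 9.0) after.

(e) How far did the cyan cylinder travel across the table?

3.0

The cyan cylinder moved from about (11.2, 2.8) to (14.2, 3.0), a distance of √(3.0² + 0.2²) ≈ 3.0.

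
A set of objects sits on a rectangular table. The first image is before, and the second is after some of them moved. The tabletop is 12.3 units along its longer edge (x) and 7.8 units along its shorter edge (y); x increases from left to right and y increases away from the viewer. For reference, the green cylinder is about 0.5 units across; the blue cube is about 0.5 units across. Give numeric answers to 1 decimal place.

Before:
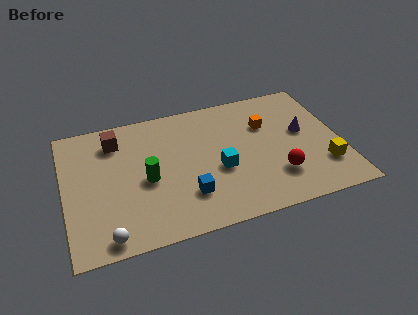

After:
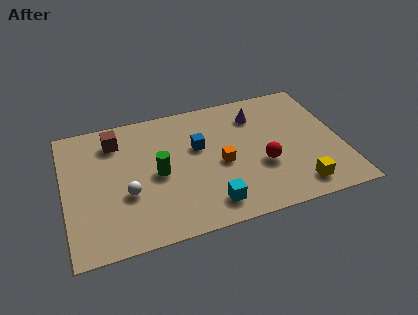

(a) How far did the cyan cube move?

2.0

The cyan cube moved from about (6.8, 3.2) to (6.2, 1.3), a distance of √(0.6² + 1.9²) ≈ 2.0.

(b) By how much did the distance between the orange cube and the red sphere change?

-1.3

The distance was about 3.2 in the first image and 1.9 in the second, so they moved 1.3 units closer together.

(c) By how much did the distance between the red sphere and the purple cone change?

+0.4

They were about 2.7 units apart before and 3.1 after — 0.4 units further apart.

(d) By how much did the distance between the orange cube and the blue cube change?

-3.4

The distance was about 5.0 in the first image and 1.6 in the second, so they moved 3.4 units closer together.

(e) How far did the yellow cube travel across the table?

1.6

From (11.4, 2.1) to (10.1, 1.2), the yellow cube covered √(1.3² + 0.9²) ≈ 1.6 units.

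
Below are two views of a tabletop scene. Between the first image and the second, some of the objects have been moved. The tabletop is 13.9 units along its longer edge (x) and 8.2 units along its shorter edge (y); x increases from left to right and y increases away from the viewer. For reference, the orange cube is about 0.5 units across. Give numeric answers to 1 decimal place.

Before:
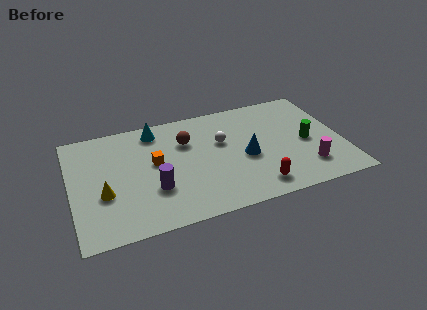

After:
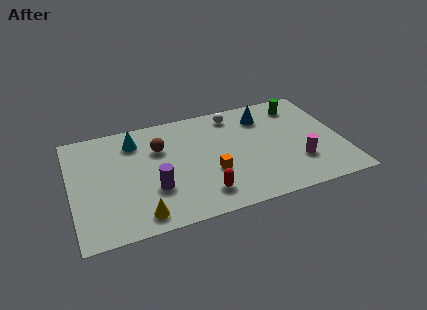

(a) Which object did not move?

the purple cylinder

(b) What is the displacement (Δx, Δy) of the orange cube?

(2.8, -1.6)

From the two frames, the orange cube sits at roughly (4.3, 4.6) before and (7.1, 3.0) after.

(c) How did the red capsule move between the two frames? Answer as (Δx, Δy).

(-2.7, 0.3)

The red capsule was at about (9.2, 1.3) and moved to about (6.5, 1.6).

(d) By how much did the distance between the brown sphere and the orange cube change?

+1.6

Before: roughly 2.0 units apart; after: 3.6. That's 1.6 units further apart.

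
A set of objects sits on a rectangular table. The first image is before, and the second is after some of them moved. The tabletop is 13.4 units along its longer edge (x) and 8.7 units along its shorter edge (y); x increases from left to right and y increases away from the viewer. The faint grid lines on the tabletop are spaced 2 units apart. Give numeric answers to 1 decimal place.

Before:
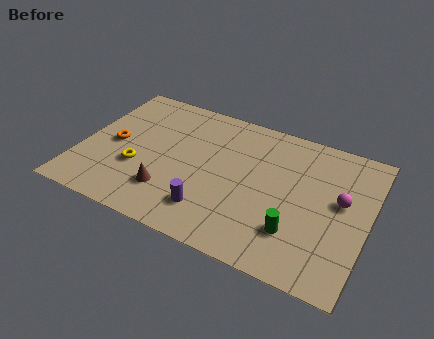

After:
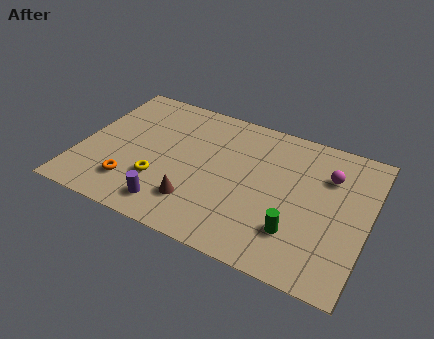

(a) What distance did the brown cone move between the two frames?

1.3

The brown cone moved from about (4.4, 2.2) to (5.7, 2.1), a distance of √(1.3² + 0.1²) ≈ 1.3.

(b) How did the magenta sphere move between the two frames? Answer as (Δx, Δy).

(-0.7, 1.3)

The magenta sphere started near (12.1, 4.9) and ended near (11.4, 6.2).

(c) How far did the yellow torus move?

1.2

The yellow torus was near (2.8, 3.1) before and (3.9, 2.7) after, so it travelled √(1.1² + 0.4²) ≈ 1.2 units.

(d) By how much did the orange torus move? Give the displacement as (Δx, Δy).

(1.2, -2.2)

The orange torus was at about (1.5, 4.2) and moved to about (2.7, 2.0).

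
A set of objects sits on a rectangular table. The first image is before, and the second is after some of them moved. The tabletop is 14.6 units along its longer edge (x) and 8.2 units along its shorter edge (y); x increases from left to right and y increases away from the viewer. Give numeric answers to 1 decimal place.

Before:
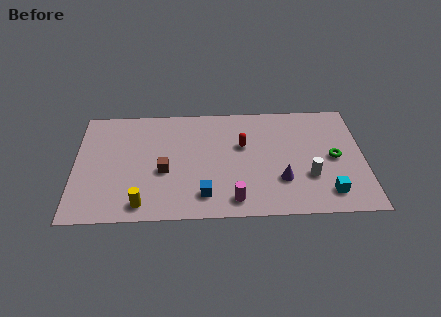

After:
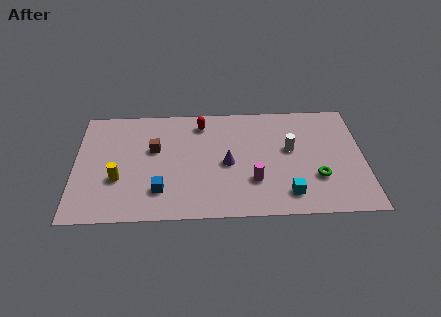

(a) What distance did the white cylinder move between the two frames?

2.2

The white cylinder moved from about (11.8, 2.7) to (10.9, 4.7), a distance of √(0.9² + 2.0²) ≈ 2.2.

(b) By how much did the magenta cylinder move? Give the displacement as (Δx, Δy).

(1.0, 1.3)

The magenta cylinder started near (8.0, 1.2) and ended near (9.0, 2.5).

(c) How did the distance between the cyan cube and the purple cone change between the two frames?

+1.3

The distance was about 2.5 in the first image and 3.8 in the second, so they moved 1.3 units further apart.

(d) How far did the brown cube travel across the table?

1.7

The brown cube was near (4.5, 3.4) before and (4.0, 5.0) after, so it travelled √(0.5² + 1.6²) ≈ 1.7 units.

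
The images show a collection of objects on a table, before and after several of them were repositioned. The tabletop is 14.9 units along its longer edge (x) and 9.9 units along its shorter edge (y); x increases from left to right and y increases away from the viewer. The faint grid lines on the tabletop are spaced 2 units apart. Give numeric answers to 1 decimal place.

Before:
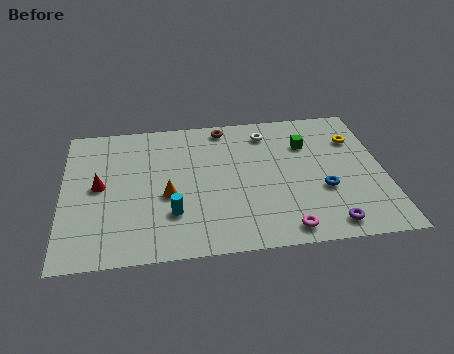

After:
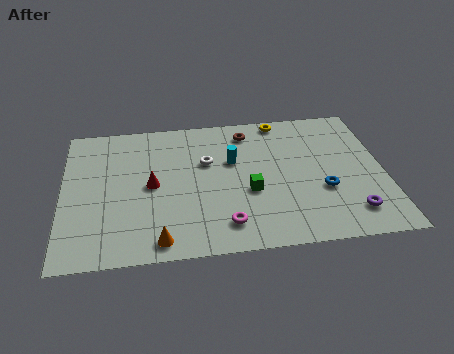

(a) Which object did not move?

the blue torus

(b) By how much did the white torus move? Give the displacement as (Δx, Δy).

(-2.9, -1.8)

From the two frames, the white torus sits at roughly (9.6, 8.1) before and (6.7, 6.3) after.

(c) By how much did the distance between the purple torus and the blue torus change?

-0.3

They were about 2.4 units apart before and 2.1 after — 0.3 units closer together.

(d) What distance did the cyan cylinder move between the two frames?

4.5

The cyan cylinder was near (5.0, 2.8) before and (7.9, 6.2) after, so it travelled √(2.9² + 3.4²) ≈ 4.5 units.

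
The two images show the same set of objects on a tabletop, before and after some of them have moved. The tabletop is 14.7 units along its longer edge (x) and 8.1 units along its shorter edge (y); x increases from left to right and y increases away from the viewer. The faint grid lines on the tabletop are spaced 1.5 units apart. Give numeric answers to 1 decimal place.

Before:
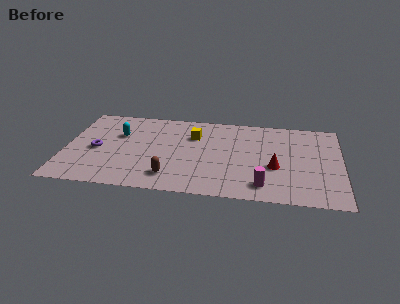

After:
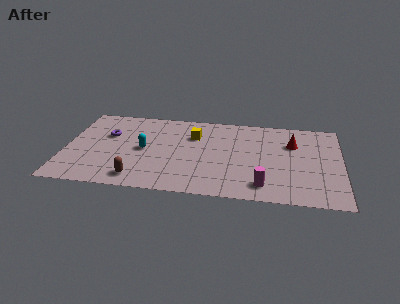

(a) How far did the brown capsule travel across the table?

1.7

From (5.7, 1.6) to (4.0, 1.2), the brown capsule covered √(1.7² + 0.4²) ≈ 1.7 units.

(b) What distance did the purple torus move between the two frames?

1.6

The purple torus moved from about (1.7, 3.7) to (2.2, 5.2), a distance of √(0.5² + 1.5²) ≈ 1.6.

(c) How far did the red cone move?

2.6

The red cone moved from about (11.2, 3.2) to (12.1, 5.6), a distance of √(0.9² + 2.4²) ≈ 2.6.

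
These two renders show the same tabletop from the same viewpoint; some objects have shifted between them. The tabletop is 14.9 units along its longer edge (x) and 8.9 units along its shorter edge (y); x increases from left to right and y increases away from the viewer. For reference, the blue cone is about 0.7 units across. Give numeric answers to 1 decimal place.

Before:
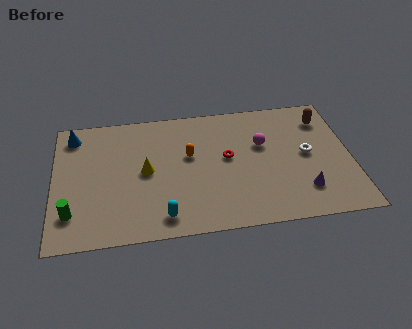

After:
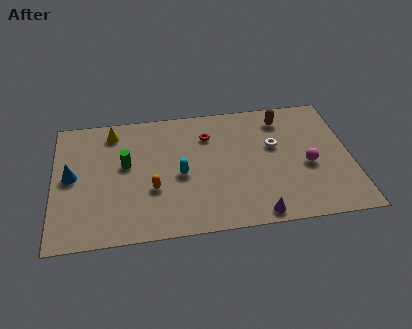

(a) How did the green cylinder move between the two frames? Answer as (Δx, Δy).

(2.7, 3.0)

From the two frames, the green cylinder sits at roughly (0.9, 2.1) before and (3.6, 5.1) after.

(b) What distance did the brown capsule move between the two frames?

2.1

The brown capsule was near (13.7, 7.0) before and (11.6, 7.3) after, so it travelled √(2.1² + 0.3²) ≈ 2.1 units.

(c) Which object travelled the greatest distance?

the green cylinder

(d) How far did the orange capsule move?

2.8

From (6.8, 5.3) to (4.9, 3.2), the orange capsule covered √(1.9² + 2.1²) ≈ 2.8 units.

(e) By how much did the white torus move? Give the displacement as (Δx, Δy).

(-1.6, 0.8)

The white torus was at about (12.7, 4.6) and moved to about (11.1, 5.4).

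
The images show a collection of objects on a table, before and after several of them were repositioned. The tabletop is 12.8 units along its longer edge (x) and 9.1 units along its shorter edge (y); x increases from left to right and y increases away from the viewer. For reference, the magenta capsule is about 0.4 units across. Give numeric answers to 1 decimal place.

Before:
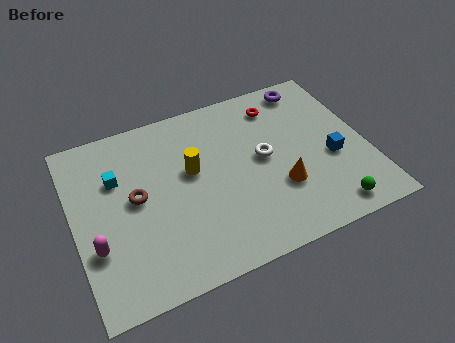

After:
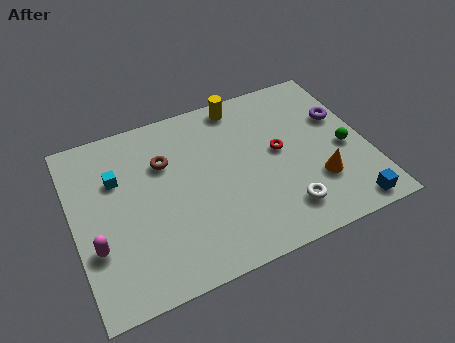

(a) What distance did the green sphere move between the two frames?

3.1

The green sphere moved from about (10.7, 1.1) to (11.8, 4.0), a distance of √(1.1² + 2.9²) ≈ 3.1.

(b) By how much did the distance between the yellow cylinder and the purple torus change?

-1.4

Before: roughly 6.2 units apart; after: 4.8. That's 1.4 units closer together.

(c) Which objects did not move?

the cyan cube and the magenta capsule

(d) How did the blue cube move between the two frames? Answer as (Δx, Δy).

(0.3, -2.8)

From the two frames, the blue cube sits at roughly (11.2, 3.7) before and (11.5, 0.9) after.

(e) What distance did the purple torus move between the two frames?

2.5

From (10.8, 8.0) to (11.9, 5.8), the purple torus covered √(1.1² + 2.2²) ≈ 2.5 units.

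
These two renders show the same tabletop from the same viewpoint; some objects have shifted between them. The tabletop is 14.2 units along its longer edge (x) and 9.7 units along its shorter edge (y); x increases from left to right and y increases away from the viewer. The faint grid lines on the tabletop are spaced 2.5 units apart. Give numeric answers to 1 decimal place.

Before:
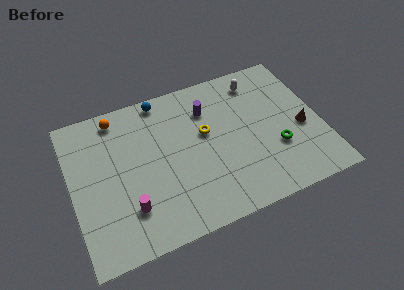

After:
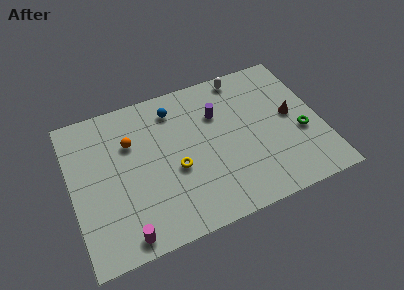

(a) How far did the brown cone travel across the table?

1.1

The brown cone was near (13.1, 4.1) before and (12.6, 5.1) after, so it travelled √(0.5² + 1.0²) ≈ 1.1 units.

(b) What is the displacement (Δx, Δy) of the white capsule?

(-0.8, 0.6)

The white capsule started near (11.0, 8.1) and ended near (10.2, 8.7).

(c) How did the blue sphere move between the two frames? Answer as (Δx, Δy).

(0.6, -0.9)

From the two frames, the blue sphere sits at roughly (5.5, 8.8) before and (6.1, 7.9) after.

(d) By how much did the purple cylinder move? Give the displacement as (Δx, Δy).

(0.5, -0.5)

The purple cylinder was at about (8.0, 7.2) and moved to about (8.5, 6.7).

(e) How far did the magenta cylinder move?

1.6

The magenta cylinder moved from about (3.0, 2.5) to (2.6, 1.0), a distance of √(0.4² + 1.5²) ≈ 1.6.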